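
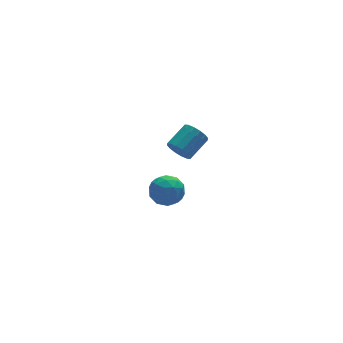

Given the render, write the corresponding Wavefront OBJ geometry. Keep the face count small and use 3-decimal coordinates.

v 3.161 -3.6 2.127
v 3.531 -3.97 1.775
v 4.549 -3.489 2.342
v 4.179 -3.12 2.693
v 3.498 -3.695 1.603
v 4.515 -3.214 2.169
v 3.374 -3.395 1.57
v 4.391 -2.914 2.137
v 3.193 -3.15 1.687
v 4.211 -2.669 2.254
v 3.004 -3.026 1.922
v 4.021 -2.545 2.489
v 2.857 -3.055 2.211
v 3.874 -2.575 2.778
v 2.791 -3.231 2.478
v 3.809 -2.75 3.045
v 2.825 -3.506 2.651
v 3.842 -3.025 3.217
v 2.949 -3.806 2.683
v 3.966 -3.325 3.25
v 3.129 -4.051 2.566
v 4.147 -3.57 3.133
v 3.319 -4.175 2.331
v 4.336 -3.694 2.898
v 3.466 -4.145 2.042
v 4.483 -3.665 2.609
v 3.413 0.066 -3.655
v 4.26 -0.039 -3.882
v 3.58 -0.881 -2.598
v 4.427 -0.986 -2.825
v 4.157 -0.225 -2.469
v 4.054 0.361 -3.123
v 3.786 -1.281 -3.357
v 3.683 -0.695 -4.011
v 4.49 -0.872 -3.699
v 4.72 -0.219 -3.15
v 3.12 -0.701 -3.33
v 3.35 -0.048 -2.781
v 3.822 0.097 -3.861
v 4.018 -1.017 -2.619
v 3.859 -0.569 -2.409
v 4.357 -0.631 -2.543
v 3.701 0.332 -3.415
v 4.199 0.27 -3.549
v 4.138 0.161 -2.718
v 3.641 -1.19 -2.931
v 4.139 -1.252 -3.065
v 3.483 -0.289 -3.937
v 3.981 -0.351 -4.071
v 3.702 -1.081 -3.762
v 4.455 -0.455 -3.887
v 4.553 -1.011 -3.266
v 4.177 -1.185 -3.579
v 4.116 -0.84 -3.963
v 4.59 -0.071 -3.565
v 4.688 -0.628 -2.943
v 4.529 -0.18 -2.734
v 4.469 0.164 -3.118
v 4.725 -0.56 -3.457
v 3.152 -0.292 -3.537
v 3.25 -0.849 -2.915
v 3.371 -1.084 -3.362
v 3.311 -0.74 -3.746
v 3.287 0.091 -3.214
v 3.385 -0.465 -2.593
v 3.724 -0.08 -2.517
v 3.663 0.265 -2.901
v 3.115 -0.36 -3.023
f 2 1 5
f 2 5 3
f 3 5 6
f 3 6 4
f 5 1 7
f 5 7 6
f 6 7 8
f 6 8 4
f 7 1 9
f 7 9 8
f 8 9 10
f 8 10 4
f 9 1 11
f 9 11 10
f 10 11 12
f 10 12 4
f 11 1 13
f 11 13 12
f 12 13 14
f 12 14 4
f 13 1 15
f 13 15 14
f 14 15 16
f 14 16 4
f 15 1 17
f 15 17 16
f 16 17 18
f 16 18 4
f 17 1 19
f 17 19 18
f 18 19 20
f 18 20 4
f 19 1 21
f 19 21 20
f 20 21 22
f 20 22 4
f 21 1 23
f 21 23 22
f 22 23 24
f 22 24 4
f 23 1 25
f 23 25 24
f 24 25 26
f 24 26 4
f 25 1 2
f 25 2 26
f 26 2 3
f 26 3 4
f 27 64 43
f 64 38 67
f 43 67 32
f 64 67 43
f 27 43 39
f 43 32 44
f 39 44 28
f 43 44 39
f 27 39 48
f 39 28 49
f 48 49 34
f 39 49 48
f 27 48 60
f 48 34 63
f 60 63 37
f 48 63 60
f 27 60 64
f 60 37 68
f 64 68 38
f 60 68 64
f 28 44 55
f 44 32 58
f 55 58 36
f 44 58 55
f 32 67 45
f 67 38 66
f 45 66 31
f 67 66 45
f 38 68 65
f 68 37 61
f 65 61 29
f 68 61 65
f 37 63 62
f 63 34 50
f 62 50 33
f 63 50 62
f 34 49 54
f 49 28 51
f 54 51 35
f 49 51 54
f 30 56 42
f 56 36 57
f 42 57 31
f 56 57 42
f 30 42 40
f 42 31 41
f 40 41 29
f 42 41 40
f 30 40 47
f 40 29 46
f 47 46 33
f 40 46 47
f 30 47 52
f 47 33 53
f 52 53 35
f 47 53 52
f 30 52 56
f 52 35 59
f 56 59 36
f 52 59 56
f 31 57 45
f 57 36 58
f 45 58 32
f 57 58 45
f 29 41 65
f 41 31 66
f 65 66 38
f 41 66 65
f 33 46 62
f 46 29 61
f 62 61 37
f 46 61 62
f 35 53 54
f 53 33 50
f 54 50 34
f 53 50 54
f 36 59 55
f 59 35 51
f 55 51 28
f 59 51 55



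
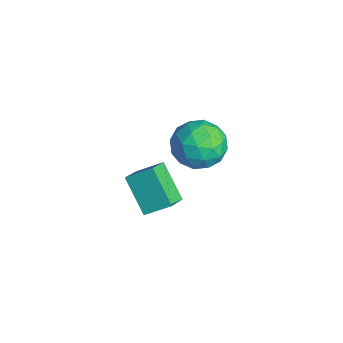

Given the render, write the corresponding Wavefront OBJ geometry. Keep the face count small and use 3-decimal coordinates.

v -1.282 2.436 0.273
v -0.679 1.837 0.761
v -0.908 3.331 0.908
v -0.305 2.733 1.396
v -0.095 2.727 -0.836
v 0.508 2.129 -0.348
v 0.279 3.623 -0.201
v 0.882 3.024 0.287
v 1.287 4.805 4.246
v 1.863 4.416 3.485
v 0.497 3.344 4.395
v 1.073 2.955 3.634
v 1.504 3.179 4.543
v 1.992 4.081 4.451
v 0.368 3.679 3.429
v 0.856 4.581 3.337
v 1.295 3.72 2.98
v 1.997 3.411 3.669
v 0.363 4.349 4.211
v 1.065 4.04 4.9
v 1.644 4.739 3.852
v 0.716 3.021 4.028
v 0.969 3.153 4.562
v 1.307 2.924 4.115
v 1.72 4.542 4.42
v 2.058 4.314 3.973
v 1.847 3.586 4.595
v 0.302 3.446 3.907
v 0.64 3.218 3.46
v 1.053 4.836 3.765
v 1.391 4.607 3.318
v 0.513 4.174 3.285
v 1.649 4.101 3.108
v 1.185 3.242 3.196
v 0.77 3.667 3.075
v 1.057 4.198 3.021
v 2.061 3.919 3.513
v 1.597 3.061 3.601
v 1.85 3.192 4.135
v 2.137 3.723 4.081
v 1.727 3.51 3.216
v 0.763 4.699 4.279
v 0.299 3.841 4.367
v 0.223 4.037 3.799
v 0.51 4.568 3.745
v 1.175 4.518 4.684
v 0.711 3.659 4.772
v 1.303 3.562 4.859
v 1.59 4.093 4.805
v 0.633 4.25 4.664
f 2 4 1
f 5 2 1
f 1 4 3
f 3 5 1
f 2 8 4
f 6 2 5
f 6 8 2
f 4 8 3
f 7 5 3
f 3 8 7
f 7 6 5
f 8 6 7
f 9 46 25
f 46 20 49
f 25 49 14
f 46 49 25
f 9 25 21
f 25 14 26
f 21 26 10
f 25 26 21
f 9 21 30
f 21 10 31
f 30 31 16
f 21 31 30
f 9 30 42
f 30 16 45
f 42 45 19
f 30 45 42
f 9 42 46
f 42 19 50
f 46 50 20
f 42 50 46
f 10 26 37
f 26 14 40
f 37 40 18
f 26 40 37
f 14 49 27
f 49 20 48
f 27 48 13
f 49 48 27
f 20 50 47
f 50 19 43
f 47 43 11
f 50 43 47
f 19 45 44
f 45 16 32
f 44 32 15
f 45 32 44
f 16 31 36
f 31 10 33
f 36 33 17
f 31 33 36
f 12 38 24
f 38 18 39
f 24 39 13
f 38 39 24
f 12 24 22
f 24 13 23
f 22 23 11
f 24 23 22
f 12 22 29
f 22 11 28
f 29 28 15
f 22 28 29
f 12 29 34
f 29 15 35
f 34 35 17
f 29 35 34
f 12 34 38
f 34 17 41
f 38 41 18
f 34 41 38
f 13 39 27
f 39 18 40
f 27 40 14
f 39 40 27
f 11 23 47
f 23 13 48
f 47 48 20
f 23 48 47
f 15 28 44
f 28 11 43
f 44 43 19
f 28 43 44
f 17 35 36
f 35 15 32
f 36 32 16
f 35 32 36
f 18 41 37
f 41 17 33
f 37 33 10
f 41 33 37



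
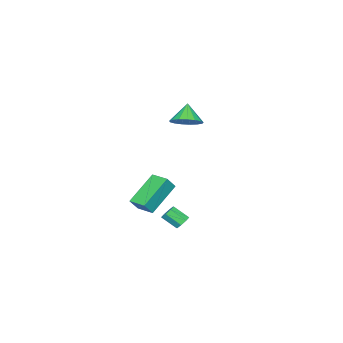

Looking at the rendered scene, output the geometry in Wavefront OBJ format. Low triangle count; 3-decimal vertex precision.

v 4.432 0.612 -2.916
v 2.737 0.845 -1.597
v 4.629 1.693 -2.854
v 2.934 1.926 -1.535
v 4.966 0.474 -2.205
v 3.271 0.707 -0.886
v 5.163 1.555 -2.143
v 3.468 1.788 -0.824
v 3.56 2.828 -3.689
v 4.014 2.795 -3.895
v 4.255 1.999 -3.237
v 3.8 2.032 -3.031
v 4.005 3.037 -3.598
v 4.245 2.241 -2.941
v 3.735 3.157 -3.355
v 3.975 2.361 -2.697
v 3.362 3.083 -3.307
v 3.602 2.288 -2.65
v 3.105 2.861 -3.483
v 3.346 2.065 -2.825
v 3.115 2.619 -3.779
v 3.355 1.823 -3.122
v 3.385 2.499 -4.023
v 3.625 1.703 -3.365
v 3.758 2.572 -4.07
v 3.998 1.777 -3.413
v -2.916 -1.441 0.121
v -2.293 -0.97 0.662
v -3.584 -1.819 1.219
v -2.615 -0.661 0.572
v -3.006 -0.531 0.379
v -3.376 -0.61 0.127
v -3.641 -0.879 -0.126
v -3.739 -1.276 -0.323
v -3.649 -1.712 -0.419
v -3.391 -2.085 -0.39
v -3.024 -2.311 -0.245
v -2.633 -2.337 -0.016
v -2.306 -2.158 0.245
v -2.119 -1.815 0.477
v -2.114 -1.386 0.628
f 2 4 1
f 5 2 1
f 1 4 3
f 3 5 1
f 2 8 4
f 6 2 5
f 6 8 2
f 4 8 3
f 7 5 3
f 3 8 7
f 7 6 5
f 8 6 7
f 10 9 13
f 10 13 11
f 11 13 14
f 11 14 12
f 13 9 15
f 13 15 14
f 14 15 16
f 14 16 12
f 15 9 17
f 15 17 16
f 16 17 18
f 16 18 12
f 17 9 19
f 17 19 18
f 18 19 20
f 18 20 12
f 19 9 21
f 19 21 20
f 20 21 22
f 20 22 12
f 21 9 23
f 21 23 22
f 22 23 24
f 22 24 12
f 23 9 25
f 23 25 24
f 24 25 26
f 24 26 12
f 25 9 10
f 25 10 26
f 26 10 11
f 26 11 12
f 28 27 30
f 28 30 29
f 30 27 31
f 30 31 29
f 31 27 32
f 31 32 29
f 32 27 33
f 32 33 29
f 33 27 34
f 33 34 29
f 34 27 35
f 34 35 29
f 35 27 36
f 35 36 29
f 36 27 37
f 36 37 29
f 37 27 38
f 37 38 29
f 38 27 39
f 38 39 29
f 39 27 40
f 39 40 29
f 40 27 41
f 40 41 29
f 41 27 28
f 41 28 29



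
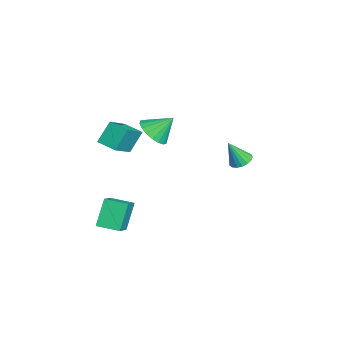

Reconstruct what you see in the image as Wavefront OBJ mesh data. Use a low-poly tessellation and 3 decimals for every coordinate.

v 2.507 -3.76 -1.802
v 1.641 -3.263 -0.365
v 2.925 -2.561 -1.965
v 2.058 -2.064 -0.528
v 4.142 -4.176 -0.672
v 3.275 -3.679 0.765
v 4.559 -2.977 -0.835
v 3.693 -2.48 0.602
v 0.372 -3.861 3.203
v -0.123 -3.163 4.386
v -0.891 -3.02 2.179
v -1.386 -2.323 3.363
v 1.126 -2.977 2.997
v 0.631 -2.28 4.181
v -0.137 -2.137 1.974
v -0.632 -1.439 3.157
v -2.179 -0.756 2.124
v -1.342 -1.188 2.565
v -2.181 0.336 3.196
v -1.157 -0.891 2.263
v -1.175 -0.567 1.932
v -1.391 -0.28 1.64
v -1.764 -0.088 1.444
v -2.219 -0.029 1.382
v -2.666 -0.113 1.468
v -3.016 -0.325 1.683
v -3.201 -0.622 1.986
v -3.184 -0.946 2.316
v -2.967 -1.232 2.609
v -2.595 -1.424 2.805
v -2.14 -1.484 2.866
v -1.693 -1.399 2.781
v -2.097 3.999 -0.357
v -1.698 4.522 -0.116
v -2.043 3.281 1.117
v -2.011 4.625 -0.054
v -2.343 4.585 -0.062
v -2.619 4.41 -0.137
v -2.775 4.142 -0.263
v -2.776 3.841 -0.41
v -2.621 3.576 -0.544
v -2.346 3.408 -0.636
v -2.014 3.376 -0.664
v -1.7 3.487 -0.621
v -1.478 3.715 -0.518
v -1.397 4.008 -0.378
v -1.476 4.299 -0.233
f 2 4 1
f 5 2 1
f 1 4 3
f 3 5 1
f 2 8 4
f 6 2 5
f 6 8 2
f 4 8 3
f 7 5 3
f 3 8 7
f 7 6 5
f 8 6 7
f 10 12 9
f 13 10 9
f 9 12 11
f 11 13 9
f 10 16 12
f 14 10 13
f 14 16 10
f 12 16 11
f 15 13 11
f 11 16 15
f 15 14 13
f 16 14 15
f 18 17 20
f 18 20 19
f 20 17 21
f 20 21 19
f 21 17 22
f 21 22 19
f 22 17 23
f 22 23 19
f 23 17 24
f 23 24 19
f 24 17 25
f 24 25 19
f 25 17 26
f 25 26 19
f 26 17 27
f 26 27 19
f 27 17 28
f 27 28 19
f 28 17 29
f 28 29 19
f 29 17 30
f 29 30 19
f 30 17 31
f 30 31 19
f 31 17 32
f 31 32 19
f 32 17 18
f 32 18 19
f 34 33 36
f 34 36 35
f 36 33 37
f 36 37 35
f 37 33 38
f 37 38 35
f 38 33 39
f 38 39 35
f 39 33 40
f 39 40 35
f 40 33 41
f 40 41 35
f 41 33 42
f 41 42 35
f 42 33 43
f 42 43 35
f 43 33 44
f 43 44 35
f 44 33 45
f 44 45 35
f 45 33 46
f 45 46 35
f 46 33 47
f 46 47 35
f 47 33 34
f 47 34 35



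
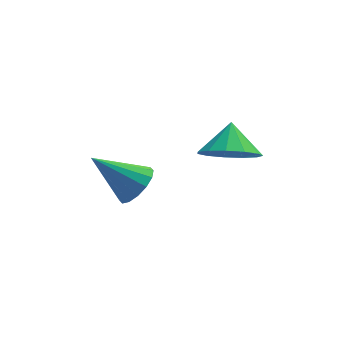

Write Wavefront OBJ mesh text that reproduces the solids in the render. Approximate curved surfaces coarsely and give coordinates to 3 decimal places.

v -0.944 0.032 0.885
v -0.436 0.569 1.342
v -2.416 0.308 2.195
v -0.649 0.834 1.047
v -0.941 0.884 0.708
v -1.234 0.705 0.417
v -1.45 0.346 0.25
v -1.53 -0.097 0.254
v -1.453 -0.506 0.427
v -1.239 -0.77 0.722
v -0.947 -0.82 1.061
v -0.654 -0.642 1.353
v -0.438 -0.283 1.519
v -0.359 0.16 1.515
v 2.016 -1.166 3.267
v 2.517 -0.542 2.542
v 2.164 -0.254 4.153
v 1.925 -0.408 2.503
v 1.362 -0.515 2.706
v 1.006 -0.828 3.088
v 0.971 -1.249 3.526
v 1.268 -1.643 3.882
v 1.802 -1.886 4.043
v 2.405 -1.9 3.957
v 2.884 -1.681 3.652
v 3.087 -1.298 3.225
v 2.951 -0.874 2.811
f 2 1 4
f 2 4 3
f 4 1 5
f 4 5 3
f 5 1 6
f 5 6 3
f 6 1 7
f 6 7 3
f 7 1 8
f 7 8 3
f 8 1 9
f 8 9 3
f 9 1 10
f 9 10 3
f 10 1 11
f 10 11 3
f 11 1 12
f 11 12 3
f 12 1 13
f 12 13 3
f 13 1 14
f 13 14 3
f 14 1 2
f 14 2 3
f 16 15 18
f 16 18 17
f 18 15 19
f 18 19 17
f 19 15 20
f 19 20 17
f 20 15 21
f 20 21 17
f 21 15 22
f 21 22 17
f 22 15 23
f 22 23 17
f 23 15 24
f 23 24 17
f 24 15 25
f 24 25 17
f 25 15 26
f 25 26 17
f 26 15 27
f 26 27 17
f 27 15 16
f 27 16 17



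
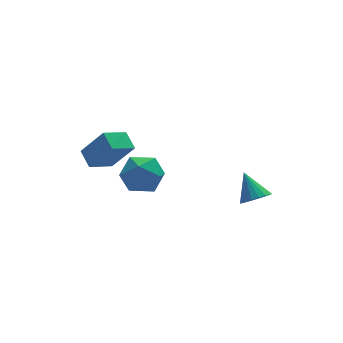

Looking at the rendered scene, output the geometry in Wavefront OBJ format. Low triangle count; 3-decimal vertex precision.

v -2.586 2.66 1.71
v -3.702 2.253 2.184
v -2.699 3.514 2.178
v -3.816 3.106 2.652
v -1.764 2.014 3.088
v -2.881 1.606 3.562
v -1.878 2.867 3.556
v -2.994 2.46 4.03
v -1.741 0.618 3.176
v -1.208 -0.243 2.891
v -3.172 -0.297 3.269
v -2.639 -1.158 2.984
v -2.47 -0.723 3.926
v -1.586 -0.157 3.869
v -2.794 -0.383 2.291
v -1.91 0.183 2.234
v -1.859 -0.861 2.345
v -1.659 -1.072 3.355
v -2.721 0.532 2.805
v -2.521 0.321 3.815
v 2.493 -1.114 1.022
v 2.874 -0.644 0.651
v 2.307 -0.146 2.058
v 2.579 -0.591 0.549
v 2.268 -0.643 0.541
v 2 -0.787 0.628
v 1.831 -0.996 0.794
v 1.792 -1.229 1.004
v 1.893 -1.439 1.218
v 2.112 -1.584 1.393
v 2.406 -1.637 1.495
v 2.718 -1.585 1.503
v 2.985 -1.441 1.415
v 3.155 -1.231 1.25
v 3.193 -0.999 1.04
v 3.093 -0.789 0.826
f 2 4 1
f 5 2 1
f 1 4 3
f 3 5 1
f 2 8 4
f 6 2 5
f 6 8 2
f 4 8 3
f 7 5 3
f 3 8 7
f 7 6 5
f 8 6 7
f 9 20 14
f 9 14 10
f 9 10 16
f 9 16 19
f 9 19 20
f 10 14 18
f 14 20 13
f 20 19 11
f 19 16 15
f 16 10 17
f 12 18 13
f 12 13 11
f 12 11 15
f 12 15 17
f 12 17 18
f 13 18 14
f 11 13 20
f 15 11 19
f 17 15 16
f 18 17 10
f 22 21 24
f 22 24 23
f 24 21 25
f 24 25 23
f 25 21 26
f 25 26 23
f 26 21 27
f 26 27 23
f 27 21 28
f 27 28 23
f 28 21 29
f 28 29 23
f 29 21 30
f 29 30 23
f 30 21 31
f 30 31 23
f 31 21 32
f 31 32 23
f 32 21 33
f 32 33 23
f 33 21 34
f 33 34 23
f 34 21 35
f 34 35 23
f 35 21 36
f 35 36 23
f 36 21 22
f 36 22 23



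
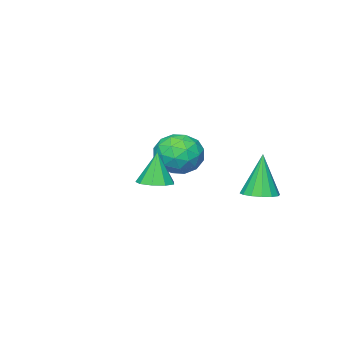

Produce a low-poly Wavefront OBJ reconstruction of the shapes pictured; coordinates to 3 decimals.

v 1.287 -0.45 2.354
v 1.889 -0.027 2.495
v 1.033 -0.59 3.846
v 1.472 0.269 2.452
v 0.969 0.229 2.363
v 0.614 -0.13 2.27
v 0.574 -0.638 2.215
v 0.867 -1.059 2.226
v 1.357 -1.195 2.296
v 1.814 -0.983 2.394
v 2.024 -0.521 2.472
v -3.804 0.257 0.499
v -3.036 0.077 0.629
v -4.196 0.043 2.521
v -3.057 0.488 0.668
v -3.279 0.838 0.662
v -3.642 1.032 0.613
v -4.048 1.018 0.532
v -4.389 0.8 0.443
v -4.573 0.437 0.369
v -4.551 0.025 0.33
v -4.329 -0.325 0.336
v -3.967 -0.518 0.386
v -3.561 -0.505 0.466
v -3.22 -0.287 0.555
v -3.668 -3.121 0.991
v -2.885 -2.797 1.747
v -3.735 -4.783 1.773
v -2.952 -4.459 2.529
v -3.996 -4.012 2.564
v -3.954 -2.985 2.081
v -2.666 -4.595 1.439
v -2.624 -3.568 0.956
v -2.266 -3.708 2.024
v -3.088 -3.347 2.72
v -3.532 -4.233 0.8
v -4.354 -3.872 1.496
v -3.271 -2.813 1.301
v -3.349 -4.767 2.219
v -3.963 -4.504 2.24
v -3.503 -4.313 2.685
v -3.899 -2.924 1.497
v -3.439 -2.733 1.941
v -4.092 -3.447 2.422
v -3.181 -4.847 1.579
v -2.721 -4.656 2.023
v -3.117 -3.267 0.835
v -2.657 -3.076 1.28
v -2.528 -4.133 1.098
v -2.447 -3.158 1.908
v -2.486 -4.135 2.367
v -2.318 -4.215 1.726
v -2.293 -3.611 1.442
v -2.93 -2.946 2.317
v -2.969 -3.923 2.776
v -3.583 -3.66 2.797
v -3.558 -3.057 2.513
v -2.566 -3.482 2.479
v -3.651 -3.657 0.744
v -3.69 -4.634 1.203
v -3.062 -4.523 1.007
v -3.037 -3.92 0.723
v -4.134 -3.445 1.153
v -4.173 -4.422 1.612
v -4.327 -3.969 2.078
v -4.302 -3.365 1.794
v -4.054 -4.098 1.041
f 2 1 4
f 2 4 3
f 4 1 5
f 4 5 3
f 5 1 6
f 5 6 3
f 6 1 7
f 6 7 3
f 7 1 8
f 7 8 3
f 8 1 9
f 8 9 3
f 9 1 10
f 9 10 3
f 10 1 11
f 10 11 3
f 11 1 2
f 11 2 3
f 13 12 15
f 13 15 14
f 15 12 16
f 15 16 14
f 16 12 17
f 16 17 14
f 17 12 18
f 17 18 14
f 18 12 19
f 18 19 14
f 19 12 20
f 19 20 14
f 20 12 21
f 20 21 14
f 21 12 22
f 21 22 14
f 22 12 23
f 22 23 14
f 23 12 24
f 23 24 14
f 24 12 25
f 24 25 14
f 25 12 13
f 25 13 14
f 26 63 42
f 63 37 66
f 42 66 31
f 63 66 42
f 26 42 38
f 42 31 43
f 38 43 27
f 42 43 38
f 26 38 47
f 38 27 48
f 47 48 33
f 38 48 47
f 26 47 59
f 47 33 62
f 59 62 36
f 47 62 59
f 26 59 63
f 59 36 67
f 63 67 37
f 59 67 63
f 27 43 54
f 43 31 57
f 54 57 35
f 43 57 54
f 31 66 44
f 66 37 65
f 44 65 30
f 66 65 44
f 37 67 64
f 67 36 60
f 64 60 28
f 67 60 64
f 36 62 61
f 62 33 49
f 61 49 32
f 62 49 61
f 33 48 53
f 48 27 50
f 53 50 34
f 48 50 53
f 29 55 41
f 55 35 56
f 41 56 30
f 55 56 41
f 29 41 39
f 41 30 40
f 39 40 28
f 41 40 39
f 29 39 46
f 39 28 45
f 46 45 32
f 39 45 46
f 29 46 51
f 46 32 52
f 51 52 34
f 46 52 51
f 29 51 55
f 51 34 58
f 55 58 35
f 51 58 55
f 30 56 44
f 56 35 57
f 44 57 31
f 56 57 44
f 28 40 64
f 40 30 65
f 64 65 37
f 40 65 64
f 32 45 61
f 45 28 60
f 61 60 36
f 45 60 61
f 34 52 53
f 52 32 49
f 53 49 33
f 52 49 53
f 35 58 54
f 58 34 50
f 54 50 27
f 58 50 54



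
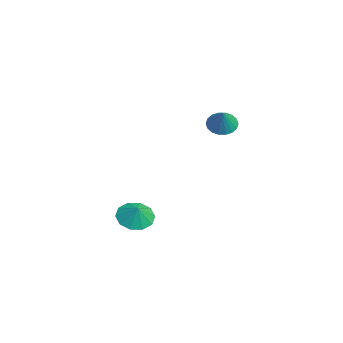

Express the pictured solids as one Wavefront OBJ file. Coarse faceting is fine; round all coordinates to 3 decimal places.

v -2.304 -2.879 -4.072
v -1.475 -2.607 -4.656
v -1.736 -2.801 -3.228
v -1.792 -2.064 -4.492
v -2.304 -1.833 -4.168
v -2.816 -2.001 -3.807
v -3.133 -2.504 -3.547
v -3.133 -3.151 -3.487
v -2.817 -3.693 -3.651
v -2.305 -3.924 -3.976
v -1.792 -3.756 -4.337
v -1.476 -3.253 -4.596
v -1.306 1.497 2.851
v -0.708 1.198 2.358
v -0.434 1.363 3.989
v -0.645 1.561 2.353
v -0.712 1.912 2.446
v -0.897 2.181 2.619
v -1.163 2.315 2.838
v -1.457 2.286 3.059
v -1.721 2.101 3.24
v -1.903 1.797 3.343
v -1.966 1.433 3.349
v -1.899 1.082 3.256
v -1.714 0.813 3.083
v -1.448 0.68 2.864
v -1.154 0.708 2.642
v -0.89 0.893 2.462
f 2 1 4
f 2 4 3
f 4 1 5
f 4 5 3
f 5 1 6
f 5 6 3
f 6 1 7
f 6 7 3
f 7 1 8
f 7 8 3
f 8 1 9
f 8 9 3
f 9 1 10
f 9 10 3
f 10 1 11
f 10 11 3
f 11 1 12
f 11 12 3
f 12 1 2
f 12 2 3
f 14 13 16
f 14 16 15
f 16 13 17
f 16 17 15
f 17 13 18
f 17 18 15
f 18 13 19
f 18 19 15
f 19 13 20
f 19 20 15
f 20 13 21
f 20 21 15
f 21 13 22
f 21 22 15
f 22 13 23
f 22 23 15
f 23 13 24
f 23 24 15
f 24 13 25
f 24 25 15
f 25 13 26
f 25 26 15
f 26 13 27
f 26 27 15
f 27 13 28
f 27 28 15
f 28 13 14
f 28 14 15



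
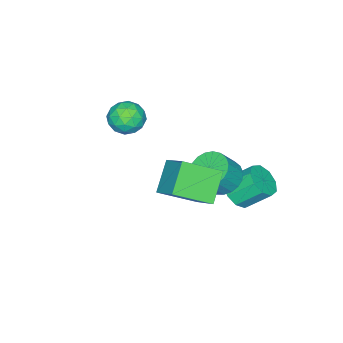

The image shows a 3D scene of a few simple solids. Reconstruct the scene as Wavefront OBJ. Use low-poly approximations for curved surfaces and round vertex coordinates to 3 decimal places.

v 1.07 3.361 2.168
v 1.798 4.79 3.379
v 2.438 3.734 0.904
v 3.166 5.164 2.115
v 2.354 1.896 3.125
v 3.082 3.326 4.336
v 3.722 2.27 1.861
v 4.45 3.699 3.072
v -0.499 3.328 0.328
v 0.085 2.641 -0.267
v 0.964 2.346 0.938
v 0.379 3.032 1.532
v 0.303 3.028 -0.331
v 1.181 2.733 0.874
v 0.382 3.468 -0.281
v 1.261 3.172 0.924
v 0.309 3.883 -0.126
v 1.187 3.587 1.079
v 0.096 4.202 0.108
v 0.974 3.906 1.312
v -0.22 4.37 0.379
v 0.659 4.074 1.584
v -0.584 4.357 0.642
v 0.295 4.062 1.847
v -0.934 4.167 0.85
v -0.055 3.872 2.055
v -1.208 3.832 0.968
v -0.329 3.536 2.173
v -1.36 3.409 0.975
v -0.481 3.114 2.18
v -1.363 2.972 0.871
v -0.484 2.677 2.075
v -1.217 2.597 0.672
v -0.338 2.302 1.876
v -0.946 2.348 0.414
v -0.068 2.053 1.618
v -0.599 2.269 0.141
v 0.28 1.973 1.345
v -0.234 2.372 -0.1
v 0.645 2.077 1.104
v -2.318 2.976 -2.52
v -1.395 2.985 -2.087
v -1.978 4.173 -0.867
v -2.902 4.164 -1.3
v -1.431 3.476 -2.582
v -2.015 4.664 -1.362
v -1.883 3.732 -3.048
v -2.466 4.92 -1.828
v -2.538 3.635 -3.267
v -3.122 4.823 -2.047
v -3.091 3.229 -3.136
v -3.674 4.417 -1.916
v -3.282 2.705 -2.717
v -3.865 3.893 -1.497
v -3.022 2.308 -2.206
v -3.605 3.496 -0.986
v -2.433 2.223 -1.842
v -3.016 3.411 -0.622
v -1.79 2.491 -1.795
v -2.374 3.678 -0.575
v 0 -1.536 3.504
v 0.925 -1.634 2.99
v -0.725 -2.646 2.41
v 0.2 -2.744 1.896
v 0.094 -3.134 2.878
v 0.542 -2.448 3.554
v -0.342 -1.832 1.846
v 0.106 -1.146 2.522
v 0.713 -1.816 1.965
v 0.983 -2.621 2.603
v -0.783 -1.659 2.797
v -0.513 -2.464 3.435
v 0.526 -1.488 3.343
v -0.326 -2.792 2.057
v -0.388 -3.022 2.635
v 0.155 -3.079 2.333
v 0.301 -1.966 3.674
v 0.845 -2.024 3.372
v 0.357 -2.905 3.307
v -0.645 -2.256 2.028
v -0.101 -2.314 1.726
v 0.045 -1.201 3.067
v 0.588 -1.258 2.765
v -0.157 -1.375 2.093
v 0.945 -1.652 2.438
v 0.519 -2.305 1.796
v 0.2 -1.769 1.766
v 0.463 -1.365 2.163
v 1.103 -2.125 2.814
v 0.678 -2.778 2.171
v 0.616 -3.007 2.748
v 0.879 -2.604 3.145
v 0.979 -2.233 2.211
v -0.478 -1.502 3.229
v -0.903 -2.155 2.586
v -0.679 -1.676 2.255
v -0.416 -1.273 2.652
v -0.319 -1.975 3.604
v -0.745 -2.628 2.962
v -0.263 -2.915 3.237
v -0 -2.511 3.634
v -0.779 -2.047 3.189
f 2 4 1
f 5 2 1
f 1 4 3
f 3 5 1
f 2 8 4
f 6 2 5
f 6 8 2
f 4 8 3
f 7 5 3
f 3 8 7
f 7 6 5
f 8 6 7
f 10 9 13
f 10 13 11
f 11 13 14
f 11 14 12
f 13 9 15
f 13 15 14
f 14 15 16
f 14 16 12
f 15 9 17
f 15 17 16
f 16 17 18
f 16 18 12
f 17 9 19
f 17 19 18
f 18 19 20
f 18 20 12
f 19 9 21
f 19 21 20
f 20 21 22
f 20 22 12
f 21 9 23
f 21 23 22
f 22 23 24
f 22 24 12
f 23 9 25
f 23 25 24
f 24 25 26
f 24 26 12
f 25 9 27
f 25 27 26
f 26 27 28
f 26 28 12
f 27 9 29
f 27 29 28
f 28 29 30
f 28 30 12
f 29 9 31
f 29 31 30
f 30 31 32
f 30 32 12
f 31 9 33
f 31 33 32
f 32 33 34
f 32 34 12
f 33 9 35
f 33 35 34
f 34 35 36
f 34 36 12
f 35 9 37
f 35 37 36
f 36 37 38
f 36 38 12
f 37 9 39
f 37 39 38
f 38 39 40
f 38 40 12
f 39 9 10
f 39 10 40
f 40 10 11
f 40 11 12
f 42 41 45
f 42 45 43
f 43 45 46
f 43 46 44
f 45 41 47
f 45 47 46
f 46 47 48
f 46 48 44
f 47 41 49
f 47 49 48
f 48 49 50
f 48 50 44
f 49 41 51
f 49 51 50
f 50 51 52
f 50 52 44
f 51 41 53
f 51 53 52
f 52 53 54
f 52 54 44
f 53 41 55
f 53 55 54
f 54 55 56
f 54 56 44
f 55 41 57
f 55 57 56
f 56 57 58
f 56 58 44
f 57 41 59
f 57 59 58
f 58 59 60
f 58 60 44
f 59 41 42
f 59 42 60
f 60 42 43
f 60 43 44
f 61 98 77
f 98 72 101
f 77 101 66
f 98 101 77
f 61 77 73
f 77 66 78
f 73 78 62
f 77 78 73
f 61 73 82
f 73 62 83
f 82 83 68
f 73 83 82
f 61 82 94
f 82 68 97
f 94 97 71
f 82 97 94
f 61 94 98
f 94 71 102
f 98 102 72
f 94 102 98
f 62 78 89
f 78 66 92
f 89 92 70
f 78 92 89
f 66 101 79
f 101 72 100
f 79 100 65
f 101 100 79
f 72 102 99
f 102 71 95
f 99 95 63
f 102 95 99
f 71 97 96
f 97 68 84
f 96 84 67
f 97 84 96
f 68 83 88
f 83 62 85
f 88 85 69
f 83 85 88
f 64 90 76
f 90 70 91
f 76 91 65
f 90 91 76
f 64 76 74
f 76 65 75
f 74 75 63
f 76 75 74
f 64 74 81
f 74 63 80
f 81 80 67
f 74 80 81
f 64 81 86
f 81 67 87
f 86 87 69
f 81 87 86
f 64 86 90
f 86 69 93
f 90 93 70
f 86 93 90
f 65 91 79
f 91 70 92
f 79 92 66
f 91 92 79
f 63 75 99
f 75 65 100
f 99 100 72
f 75 100 99
f 67 80 96
f 80 63 95
f 96 95 71
f 80 95 96
f 69 87 88
f 87 67 84
f 88 84 68
f 87 84 88
f 70 93 89
f 93 69 85
f 89 85 62
f 93 85 89



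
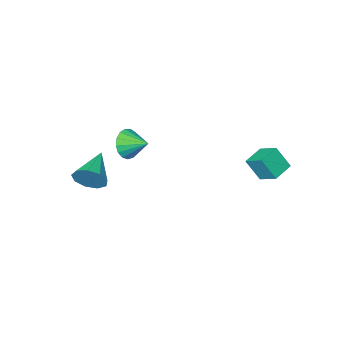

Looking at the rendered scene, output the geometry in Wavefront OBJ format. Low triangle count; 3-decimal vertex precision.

v 3.499 -2.484 -1.942
v 4.092 -2.799 -1.214
v 1.941 -3.696 -1.198
v 3.756 -2.246 -1.016
v 3.3 -1.803 -1.251
v 2.937 -1.68 -1.809
v 2.838 -1.932 -2.43
v 3.048 -2.443 -2.822
v 3.469 -2.973 -2.802
v 3.905 -3.274 -2.38
v 4.151 -3.205 -1.753
v -4.313 2.953 -1.093
v -3.85 2.321 0.115
v -4.446 4.069 -0.459
v -3.983 3.437 0.749
v -3.117 3.263 -1.389
v -2.654 2.631 -0.181
v -3.25 4.379 -0.755
v -2.787 3.747 0.453
v 0.231 -3.738 -1.226
v 0.932 -3.748 -0.513
v -0.251 -2.542 -0.734
v 1.141 -3.515 -0.875
v 1.141 -3.333 -1.318
v 0.933 -3.243 -1.739
v 0.564 -3.267 -2.043
v 0.119 -3.399 -2.16
v -0.3 -3.608 -2.063
v -0.598 -3.847 -1.774
v -0.705 -4.061 -1.36
v -0.598 -4.201 -0.915
v -0.301 -4.235 -0.541
v 0.118 -4.155 -0.324
v 0.563 -3.979 -0.314
f 2 1 4
f 2 4 3
f 4 1 5
f 4 5 3
f 5 1 6
f 5 6 3
f 6 1 7
f 6 7 3
f 7 1 8
f 7 8 3
f 8 1 9
f 8 9 3
f 9 1 10
f 9 10 3
f 10 1 11
f 10 11 3
f 11 1 2
f 11 2 3
f 13 15 12
f 16 13 12
f 12 15 14
f 14 16 12
f 13 19 15
f 17 13 16
f 17 19 13
f 15 19 14
f 18 16 14
f 14 19 18
f 18 17 16
f 19 17 18
f 21 20 23
f 21 23 22
f 23 20 24
f 23 24 22
f 24 20 25
f 24 25 22
f 25 20 26
f 25 26 22
f 26 20 27
f 26 27 22
f 27 20 28
f 27 28 22
f 28 20 29
f 28 29 22
f 29 20 30
f 29 30 22
f 30 20 31
f 30 31 22
f 31 20 32
f 31 32 22
f 32 20 33
f 32 33 22
f 33 20 34
f 33 34 22
f 34 20 21
f 34 21 22



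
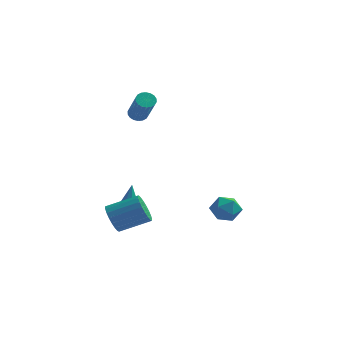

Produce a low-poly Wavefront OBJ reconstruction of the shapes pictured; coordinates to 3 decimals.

v 3.351 0.095 -1.858
v 4.11 0.129 -2.349
v 3.65 -1.289 -1.491
v 4.409 -1.255 -1.982
v 4.341 -0.773 -1.22
v 4.156 0.083 -1.447
v 3.604 -1.243 -2.393
v 3.419 -0.387 -2.62
v 4.266 -0.698 -2.679
v 4.722 -0.407 -1.954
v 3.038 -0.753 -1.886
v 3.494 -0.462 -1.161
v -1.806 2.972 2.952
v -1.49 3.412 3.131
v -0.699 2.227 4.647
v -1.014 1.788 4.468
v -1.704 3.439 3.264
v -0.913 2.254 4.779
v -1.939 3.373 3.335
v -1.148 2.189 4.851
v -2.147 3.228 3.33
v -1.356 2.044 4.846
v -2.287 3.032 3.251
v -1.496 1.848 4.766
v -2.333 2.825 3.112
v -1.541 1.64 4.628
v -2.273 2.646 2.942
v -1.482 1.462 4.457
v -2.121 2.533 2.773
v -1.33 1.348 4.289
v -1.907 2.506 2.641
v -1.116 1.321 4.156
v -1.672 2.571 2.569
v -0.881 1.387 4.085
v -1.464 2.716 2.574
v -0.673 1.532 4.09
v -1.324 2.912 2.654
v -0.533 1.728 4.169
v -1.279 3.12 2.792
v -0.487 1.935 4.308
v -1.338 3.298 2.963
v -0.547 2.114 4.478
v -1.6 -2.545 -2.415
v -1.159 -3.113 -2.957
v 0.421 -2.582 -2.226
v -0.02 -2.015 -1.685
v -1.169 -2.8 -3.163
v 0.411 -2.27 -2.432
v -1.253 -2.444 -3.24
v 0.327 -1.913 -2.509
v -1.397 -2.105 -3.174
v 0.183 -1.574 -2.443
v -1.577 -1.842 -2.977
v 0.003 -1.311 -2.246
v -1.76 -1.701 -2.682
v -0.18 -1.17 -1.952
v -1.916 -1.706 -2.342
v -0.336 -1.175 -1.611
v -2.017 -1.856 -2.015
v -0.437 -1.325 -1.284
v -2.046 -2.125 -1.756
v -0.466 -1.594 -1.026
v -1.998 -2.467 -1.612
v -0.418 -1.936 -0.881
v -1.881 -2.822 -1.606
v -0.301 -2.292 -0.876
v -1.716 -3.13 -1.741
v -0.135 -2.599 -1.01
v -1.53 -3.336 -1.992
v 0.05 -2.806 -1.261
v -1.357 -3.406 -2.316
v 0.223 -2.875 -1.586
v -1.226 -3.327 -2.658
v 0.355 -2.796 -1.927
v -1.808 0.855 -3.576
v -1.157 1.239 -3.727
v -1.712 1.425 -1.724
v -1.638 1.571 -3.805
v -2.218 1.483 -3.748
v -2.558 1.028 -3.591
v -2.458 0.472 -3.425
v -1.977 0.14 -3.347
v -1.397 0.227 -3.404
v -1.057 0.682 -3.561
f 1 12 6
f 1 6 2
f 1 2 8
f 1 8 11
f 1 11 12
f 2 6 10
f 6 12 5
f 12 11 3
f 11 8 7
f 8 2 9
f 4 10 5
f 4 5 3
f 4 3 7
f 4 7 9
f 4 9 10
f 5 10 6
f 3 5 12
f 7 3 11
f 9 7 8
f 10 9 2
f 14 13 17
f 14 17 15
f 15 17 18
f 15 18 16
f 17 13 19
f 17 19 18
f 18 19 20
f 18 20 16
f 19 13 21
f 19 21 20
f 20 21 22
f 20 22 16
f 21 13 23
f 21 23 22
f 22 23 24
f 22 24 16
f 23 13 25
f 23 25 24
f 24 25 26
f 24 26 16
f 25 13 27
f 25 27 26
f 26 27 28
f 26 28 16
f 27 13 29
f 27 29 28
f 28 29 30
f 28 30 16
f 29 13 31
f 29 31 30
f 30 31 32
f 30 32 16
f 31 13 33
f 31 33 32
f 32 33 34
f 32 34 16
f 33 13 35
f 33 35 34
f 34 35 36
f 34 36 16
f 35 13 37
f 35 37 36
f 36 37 38
f 36 38 16
f 37 13 39
f 37 39 38
f 38 39 40
f 38 40 16
f 39 13 41
f 39 41 40
f 40 41 42
f 40 42 16
f 41 13 14
f 41 14 42
f 42 14 15
f 42 15 16
f 44 43 47
f 44 47 45
f 45 47 48
f 45 48 46
f 47 43 49
f 47 49 48
f 48 49 50
f 48 50 46
f 49 43 51
f 49 51 50
f 50 51 52
f 50 52 46
f 51 43 53
f 51 53 52
f 52 53 54
f 52 54 46
f 53 43 55
f 53 55 54
f 54 55 56
f 54 56 46
f 55 43 57
f 55 57 56
f 56 57 58
f 56 58 46
f 57 43 59
f 57 59 58
f 58 59 60
f 58 60 46
f 59 43 61
f 59 61 60
f 60 61 62
f 60 62 46
f 61 43 63
f 61 63 62
f 62 63 64
f 62 64 46
f 63 43 65
f 63 65 64
f 64 65 66
f 64 66 46
f 65 43 67
f 65 67 66
f 66 67 68
f 66 68 46
f 67 43 69
f 67 69 68
f 68 69 70
f 68 70 46
f 69 43 71
f 69 71 70
f 70 71 72
f 70 72 46
f 71 43 73
f 71 73 72
f 72 73 74
f 72 74 46
f 73 43 44
f 73 44 74
f 74 44 45
f 74 45 46
f 76 75 78
f 76 78 77
f 78 75 79
f 78 79 77
f 79 75 80
f 79 80 77
f 80 75 81
f 80 81 77
f 81 75 82
f 81 82 77
f 82 75 83
f 82 83 77
f 83 75 84
f 83 84 77
f 84 75 76
f 84 76 77



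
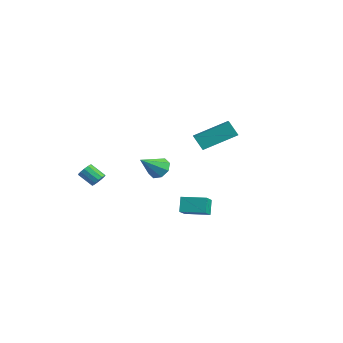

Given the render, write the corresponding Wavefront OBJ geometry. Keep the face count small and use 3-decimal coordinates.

v -1.742 3.261 0.088
v -2.219 2.963 0.974
v -1.109 5.112 1.051
v -1.586 4.813 1.937
v -1.034 2.887 0.343
v -1.511 2.588 1.229
v -0.401 4.737 1.306
v -0.878 4.439 2.192
v 2.541 -0.336 -2.305
v 2.146 -0.031 -1.461
v 3.451 0.673 -2.244
v 3.056 0.978 -1.4
v 3.384 -1.138 -1.62
v 2.989 -0.833 -0.776
v 4.294 -0.129 -1.559
v 3.899 0.176 -0.715
v -3.846 1.766 -1.866
v -3.214 1.566 -2.257
v -3.634 0.454 -0.854
v -3.096 1.931 -1.81
v -3.418 2.199 -1.395
v -3.99 2.213 -1.256
v -4.478 1.965 -1.475
v -4.596 1.601 -1.923
v -4.274 1.332 -2.337
v -3.702 1.318 -2.476
v -2.341 -2.771 -1.217
v -2.157 -2.512 -0.831
v -2.856 -2.99 -0.177
v -3.039 -3.249 -0.563
v -2.365 -2.356 -0.939
v -3.064 -2.834 -0.285
v -2.565 -2.332 -1.136
v -3.264 -2.81 -0.482
v -2.694 -2.447 -1.358
v -3.393 -2.925 -0.704
v -2.711 -2.665 -1.536
v -3.41 -3.143 -0.882
v -2.61 -2.917 -1.612
v -3.309 -3.395 -0.958
v -2.424 -3.122 -1.563
v -3.123 -3.6 -0.909
v -2.211 -3.216 -1.404
v -2.91 -3.694 -0.75
v -2.039 -3.169 -1.186
v -2.738 -3.647 -0.532
v -1.963 -2.995 -0.977
v -2.662 -3.473 -0.323
v -2.007 -2.75 -0.845
v -2.706 -3.228 -0.191
f 2 4 1
f 5 2 1
f 1 4 3
f 3 5 1
f 2 8 4
f 6 2 5
f 6 8 2
f 4 8 3
f 7 5 3
f 3 8 7
f 7 6 5
f 8 6 7
f 10 12 9
f 13 10 9
f 9 12 11
f 11 13 9
f 10 16 12
f 14 10 13
f 14 16 10
f 12 16 11
f 15 13 11
f 11 16 15
f 15 14 13
f 16 14 15
f 18 17 20
f 18 20 19
f 20 17 21
f 20 21 19
f 21 17 22
f 21 22 19
f 22 17 23
f 22 23 19
f 23 17 24
f 23 24 19
f 24 17 25
f 24 25 19
f 25 17 26
f 25 26 19
f 26 17 18
f 26 18 19
f 28 27 31
f 28 31 29
f 29 31 32
f 29 32 30
f 31 27 33
f 31 33 32
f 32 33 34
f 32 34 30
f 33 27 35
f 33 35 34
f 34 35 36
f 34 36 30
f 35 27 37
f 35 37 36
f 36 37 38
f 36 38 30
f 37 27 39
f 37 39 38
f 38 39 40
f 38 40 30
f 39 27 41
f 39 41 40
f 40 41 42
f 40 42 30
f 41 27 43
f 41 43 42
f 42 43 44
f 42 44 30
f 43 27 45
f 43 45 44
f 44 45 46
f 44 46 30
f 45 27 47
f 45 47 46
f 46 47 48
f 46 48 30
f 47 27 49
f 47 49 48
f 48 49 50
f 48 50 30
f 49 27 28
f 49 28 50
f 50 28 29
f 50 29 30



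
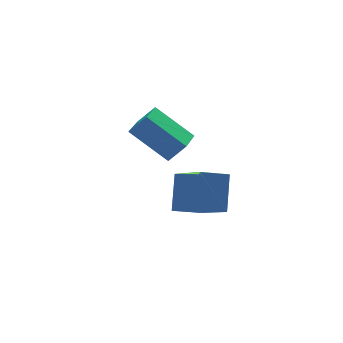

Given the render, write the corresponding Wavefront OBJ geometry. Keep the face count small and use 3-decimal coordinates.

v -1.004 -3.161 -2.139
v -0.914 -5.089 -1.127
v -2.219 -3.019 -1.761
v -2.129 -4.948 -0.749
v -0.431 -2.332 -0.611
v -0.341 -4.261 0.401
v -1.646 -2.191 -0.233
v -1.556 -4.119 0.779
v -3.374 -4.928 2.226
v -4.449 -3.78 3.525
v -2.296 -3.561 1.91
v -3.37 -2.412 3.209
v -2.77 -5.228 2.991
v -3.844 -4.079 4.29
v -1.691 -3.86 2.675
v -2.766 -2.712 3.974
f 2 4 1
f 5 2 1
f 1 4 3
f 3 5 1
f 2 8 4
f 6 2 5
f 6 8 2
f 4 8 3
f 7 5 3
f 3 8 7
f 7 6 5
f 8 6 7
f 10 12 9
f 13 10 9
f 9 12 11
f 11 13 9
f 10 16 12
f 14 10 13
f 14 16 10
f 12 16 11
f 15 13 11
f 11 16 15
f 15 14 13
f 16 14 15



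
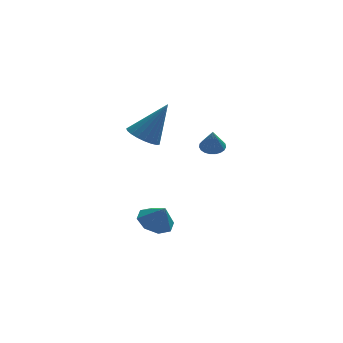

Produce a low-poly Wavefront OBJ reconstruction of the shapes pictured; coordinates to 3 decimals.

v 1.405 -1.373 0.429
v 1.994 -1.273 0.491
v 1.355 -1.767 1.551
v 1.896 -1.055 0.563
v 1.714 -0.892 0.612
v 1.478 -0.812 0.629
v 1.23 -0.829 0.612
v 1.012 -0.94 0.563
v 0.862 -1.126 0.491
v 0.806 -1.355 0.408
v 0.854 -1.586 0.329
v 0.997 -1.781 0.267
v 1.21 -1.906 0.233
v 1.458 -1.938 0.233
v 1.696 -1.872 0.267
v 1.884 -1.72 0.329
v 1.99 -1.508 0.408
v -1.155 -1.223 -4.339
v -0.295 -1.076 -4.631
v -0.745 -1.597 -3.321
v -0.572 -0.512 -4.313
v -1.191 -0.365 -4.01
v -1.788 -0.721 -3.9
v -2.015 -1.371 -4.047
v -1.738 -1.934 -4.366
v -1.12 -2.081 -4.669
v -0.522 -1.726 -4.779
v -1.633 -0.753 0.93
v -0.895 -0.795 0.471
v -0.487 -0.467 2.75
v -0.969 -0.441 0.463
v -1.158 -0.141 0.535
v -1.429 0.054 0.675
v -1.735 0.109 0.859
v -2.024 0.015 1.056
v -2.245 -0.212 1.231
v -2.361 -0.532 1.354
v -2.35 -0.89 1.403
v -2.216 -1.225 1.371
v -1.981 -1.478 1.262
v -1.686 -1.605 1.096
v -1.381 -1.585 0.902
v -1.121 -1.421 0.712
v -0.949 -1.141 0.56
f 2 1 4
f 2 4 3
f 4 1 5
f 4 5 3
f 5 1 6
f 5 6 3
f 6 1 7
f 6 7 3
f 7 1 8
f 7 8 3
f 8 1 9
f 8 9 3
f 9 1 10
f 9 10 3
f 10 1 11
f 10 11 3
f 11 1 12
f 11 12 3
f 12 1 13
f 12 13 3
f 13 1 14
f 13 14 3
f 14 1 15
f 14 15 3
f 15 1 16
f 15 16 3
f 16 1 17
f 16 17 3
f 17 1 2
f 17 2 3
f 19 18 21
f 19 21 20
f 21 18 22
f 21 22 20
f 22 18 23
f 22 23 20
f 23 18 24
f 23 24 20
f 24 18 25
f 24 25 20
f 25 18 26
f 25 26 20
f 26 18 27
f 26 27 20
f 27 18 19
f 27 19 20
f 29 28 31
f 29 31 30
f 31 28 32
f 31 32 30
f 32 28 33
f 32 33 30
f 33 28 34
f 33 34 30
f 34 28 35
f 34 35 30
f 35 28 36
f 35 36 30
f 36 28 37
f 36 37 30
f 37 28 38
f 37 38 30
f 38 28 39
f 38 39 30
f 39 28 40
f 39 40 30
f 40 28 41
f 40 41 30
f 41 28 42
f 41 42 30
f 42 28 43
f 42 43 30
f 43 28 44
f 43 44 30
f 44 28 29
f 44 29 30



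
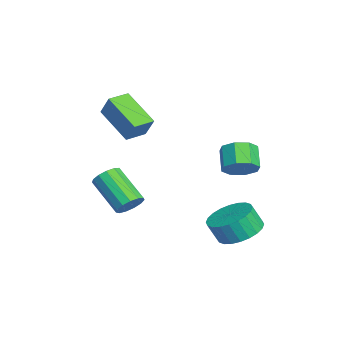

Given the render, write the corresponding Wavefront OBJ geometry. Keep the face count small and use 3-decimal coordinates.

v 3.569 3.373 -1.454
v 4.514 2.936 -1.652
v 4.497 2.451 -0.665
v 3.551 2.887 -0.466
v 4.625 3.292 -1.474
v 4.608 2.807 -0.487
v 4.576 3.661 -1.294
v 4.559 3.176 -0.307
v 4.373 3.986 -1.138
v 4.356 3.501 -0.151
v 4.048 4.218 -1.03
v 4.031 3.733 -0.043
v 3.65 4.321 -0.986
v 3.633 3.835 0.001
v 3.239 4.279 -1.014
v 3.222 3.794 -0.027
v 2.879 4.1 -1.108
v 2.862 3.615 -0.121
v 2.623 3.809 -1.255
v 2.606 3.324 -0.268
v 2.512 3.453 -1.433
v 2.495 2.968 -0.446
v 2.561 3.084 -1.613
v 2.544 2.599 -0.626
v 2.764 2.759 -1.769
v 2.747 2.274 -0.782
v 3.089 2.527 -1.877
v 3.072 2.042 -0.89
v 3.487 2.425 -1.921
v 3.47 1.939 -0.934
v 3.898 2.466 -1.893
v 3.881 1.981 -0.906
v 4.258 2.645 -1.799
v 4.241 2.16 -0.812
v 1.599 3.483 1.226
v 2.123 3.257 1.829
v 1.204 3.23 2.617
v 0.681 3.457 2.014
v 2.064 3.887 1.783
v 1.146 3.861 2.57
v 1.734 4.282 1.41
v 0.815 4.255 2.197
v 1.324 4.208 0.93
v 0.406 4.181 1.717
v 1.076 3.71 0.623
v 0.157 3.683 1.411
v 1.134 3.079 0.67
v 0.216 3.053 1.457
v 1.465 2.685 1.043
v 0.546 2.658 1.83
v 1.874 2.759 1.523
v 0.956 2.732 2.31
v -1.773 -2.362 3.193
v -1.235 -2.001 4.203
v -2.419 -1.523 3.237
v -1.881 -1.161 4.246
v -0.439 -1.279 2.094
v 0.099 -0.917 3.103
v -1.085 -0.439 2.137
v -0.547 -0.078 3.147
v 2.759 -1.148 -0.259
v 3.023 -0.82 0.288
v 1.805 -1.805 1.466
v 1.541 -2.132 0.919
v 2.726 -0.602 0.163
v 1.508 -1.587 1.341
v 2.44 -0.558 -0.096
v 1.222 -1.543 1.082
v 2.255 -0.701 -0.407
v 1.037 -1.685 0.771
v 2.23 -0.985 -0.671
v 1.012 -1.97 0.507
v 2.373 -1.321 -0.804
v 1.155 -2.306 0.374
v 2.638 -1.602 -0.764
v 1.42 -2.587 0.414
v 2.942 -1.739 -0.564
v 1.724 -2.724 0.614
v 3.188 -1.688 -0.267
v 1.97 -2.673 0.911
v 3.298 -1.465 0.032
v 2.08 -2.45 1.211
v 3.236 -1.142 0.239
v 2.018 -2.127 1.417
f 2 1 5
f 2 5 3
f 3 5 6
f 3 6 4
f 5 1 7
f 5 7 6
f 6 7 8
f 6 8 4
f 7 1 9
f 7 9 8
f 8 9 10
f 8 10 4
f 9 1 11
f 9 11 10
f 10 11 12
f 10 12 4
f 11 1 13
f 11 13 12
f 12 13 14
f 12 14 4
f 13 1 15
f 13 15 14
f 14 15 16
f 14 16 4
f 15 1 17
f 15 17 16
f 16 17 18
f 16 18 4
f 17 1 19
f 17 19 18
f 18 19 20
f 18 20 4
f 19 1 21
f 19 21 20
f 20 21 22
f 20 22 4
f 21 1 23
f 21 23 22
f 22 23 24
f 22 24 4
f 23 1 25
f 23 25 24
f 24 25 26
f 24 26 4
f 25 1 27
f 25 27 26
f 26 27 28
f 26 28 4
f 27 1 29
f 27 29 28
f 28 29 30
f 28 30 4
f 29 1 31
f 29 31 30
f 30 31 32
f 30 32 4
f 31 1 33
f 31 33 32
f 32 33 34
f 32 34 4
f 33 1 2
f 33 2 34
f 34 2 3
f 34 3 4
f 36 35 39
f 36 39 37
f 37 39 40
f 37 40 38
f 39 35 41
f 39 41 40
f 40 41 42
f 40 42 38
f 41 35 43
f 41 43 42
f 42 43 44
f 42 44 38
f 43 35 45
f 43 45 44
f 44 45 46
f 44 46 38
f 45 35 47
f 45 47 46
f 46 47 48
f 46 48 38
f 47 35 49
f 47 49 48
f 48 49 50
f 48 50 38
f 49 35 51
f 49 51 50
f 50 51 52
f 50 52 38
f 51 35 36
f 51 36 52
f 52 36 37
f 52 37 38
f 54 56 53
f 57 54 53
f 53 56 55
f 55 57 53
f 54 60 56
f 58 54 57
f 58 60 54
f 56 60 55
f 59 57 55
f 55 60 59
f 59 58 57
f 60 58 59
f 62 61 65
f 62 65 63
f 63 65 66
f 63 66 64
f 65 61 67
f 65 67 66
f 66 67 68
f 66 68 64
f 67 61 69
f 67 69 68
f 68 69 70
f 68 70 64
f 69 61 71
f 69 71 70
f 70 71 72
f 70 72 64
f 71 61 73
f 71 73 72
f 72 73 74
f 72 74 64
f 73 61 75
f 73 75 74
f 74 75 76
f 74 76 64
f 75 61 77
f 75 77 76
f 76 77 78
f 76 78 64
f 77 61 79
f 77 79 78
f 78 79 80
f 78 80 64
f 79 61 81
f 79 81 80
f 80 81 82
f 80 82 64
f 81 61 83
f 81 83 82
f 82 83 84
f 82 84 64
f 83 61 62
f 83 62 84
f 84 62 63
f 84 63 64



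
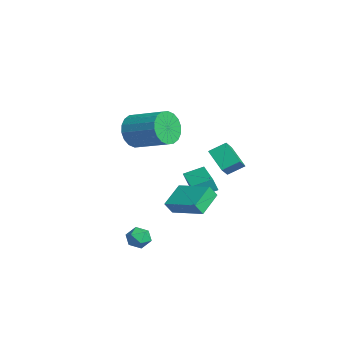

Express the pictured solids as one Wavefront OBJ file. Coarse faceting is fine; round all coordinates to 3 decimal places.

v -1.291 3.186 0.697
v -1.183 4.086 1.228
v -0.161 3.544 -0.139
v -0.053 4.444 0.392
v -0.567 2.656 1.448
v -0.459 3.556 1.979
v 0.563 3.014 0.612
v 0.671 3.914 1.143
v -3.21 2.323 -2.907
v -3.166 1.888 -2.202
v -1.551 3.462 -2.31
v -1.506 3.028 -1.604
v -2.234 1.272 -3.616
v -2.189 0.838 -2.91
v -0.574 2.412 -3.018
v -0.53 1.977 -2.313
v 2.614 -1.419 -2.599
v 3.221 -1.31 -2.28
v 2.519 -2.41 -2.08
v 3.126 -2.301 -1.761
v 2.572 -1.918 -1.594
v 2.631 -1.305 -1.914
v 3.109 -2.415 -2.446
v 3.168 -1.802 -2.766
v 3.527 -1.926 -2.186
v 3.195 -1.618 -1.659
v 2.545 -2.102 -2.701
v 2.213 -1.794 -2.174
v -1.431 -0.874 2.945
v -0.851 -1.045 2.087
v 0.632 0.223 2.836
v 0.051 0.394 3.695
v -1.108 -0.674 1.967
v 0.375 0.594 2.716
v -1.429 -0.342 2.04
v 0.054 0.926 2.789
v -1.75 -0.116 2.293
v -0.267 1.152 3.042
v -2.008 -0.039 2.675
v -0.525 1.229 3.424
v -2.152 -0.128 3.11
v -0.669 1.139 3.86
v -2.153 -0.365 3.513
v -0.67 0.903 4.263
v -2.012 -0.703 3.804
v -0.529 0.565 4.553
v -1.755 -1.074 3.924
v -0.272 0.194 4.673
v -1.434 -1.406 3.851
v 0.049 -0.138 4.6
v -1.113 -1.632 3.598
v 0.37 -0.364 4.347
v -0.855 -1.709 3.216
v 0.628 -0.441 3.965
v -0.711 -1.619 2.78
v 0.772 -0.352 3.53
v -0.71 -1.383 2.377
v 0.773 -0.115 3.127
v -4.793 2.876 -3.084
v -4.818 2.585 -2.265
v -4.739 4.015 -2.678
v -4.764 3.724 -1.859
v -2.876 2.776 -3.061
v -2.901 2.485 -2.242
v -2.822 3.915 -2.655
v -2.847 3.624 -1.836
f 2 4 1
f 5 2 1
f 1 4 3
f 3 5 1
f 2 8 4
f 6 2 5
f 6 8 2
f 4 8 3
f 7 5 3
f 3 8 7
f 7 6 5
f 8 6 7
f 10 12 9
f 13 10 9
f 9 12 11
f 11 13 9
f 10 16 12
f 14 10 13
f 14 16 10
f 12 16 11
f 15 13 11
f 11 16 15
f 15 14 13
f 16 14 15
f 17 28 22
f 17 22 18
f 17 18 24
f 17 24 27
f 17 27 28
f 18 22 26
f 22 28 21
f 28 27 19
f 27 24 23
f 24 18 25
f 20 26 21
f 20 21 19
f 20 19 23
f 20 23 25
f 20 25 26
f 21 26 22
f 19 21 28
f 23 19 27
f 25 23 24
f 26 25 18
f 30 29 33
f 30 33 31
f 31 33 34
f 31 34 32
f 33 29 35
f 33 35 34
f 34 35 36
f 34 36 32
f 35 29 37
f 35 37 36
f 36 37 38
f 36 38 32
f 37 29 39
f 37 39 38
f 38 39 40
f 38 40 32
f 39 29 41
f 39 41 40
f 40 41 42
f 40 42 32
f 41 29 43
f 41 43 42
f 42 43 44
f 42 44 32
f 43 29 45
f 43 45 44
f 44 45 46
f 44 46 32
f 45 29 47
f 45 47 46
f 46 47 48
f 46 48 32
f 47 29 49
f 47 49 48
f 48 49 50
f 48 50 32
f 49 29 51
f 49 51 50
f 50 51 52
f 50 52 32
f 51 29 53
f 51 53 52
f 52 53 54
f 52 54 32
f 53 29 55
f 53 55 54
f 54 55 56
f 54 56 32
f 55 29 57
f 55 57 56
f 56 57 58
f 56 58 32
f 57 29 30
f 57 30 58
f 58 30 31
f 58 31 32
f 60 62 59
f 63 60 59
f 59 62 61
f 61 63 59
f 60 66 62
f 64 60 63
f 64 66 60
f 62 66 61
f 65 63 61
f 61 66 65
f 65 64 63
f 66 64 65



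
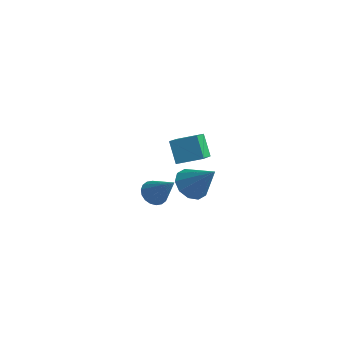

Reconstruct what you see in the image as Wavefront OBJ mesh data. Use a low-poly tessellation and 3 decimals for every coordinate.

v 2.56 1.274 0.69
v 3.335 1.482 -0.004
v 3.98 1.326 2.29
v 3.086 2.053 0.199
v 2.636 2.327 0.589
v 2.157 2.198 1.017
v 1.833 1.717 1.321
v 1.786 1.066 1.383
v 2.035 0.495 1.181
v 2.485 0.222 0.791
v 2.963 0.35 0.362
v 3.288 0.831 0.059
v -0.432 4.291 1.214
v 0.033 2.903 2.078
v 0.852 5.038 1.722
v 1.318 3.65 2.587
v 0.342 3.79 -0.007
v 0.808 2.402 0.858
v 1.627 4.537 0.502
v 2.092 3.149 1.366
v 3.105 -2.934 3.002
v 3.681 -2.75 2.509
v 4.415 -3.086 4.478
v 3.581 -2.44 2.63
v 3.387 -2.228 2.824
v 3.136 -2.156 3.054
v 2.88 -2.238 3.273
v 2.668 -2.458 3.438
v 2.543 -2.772 3.517
v 2.529 -3.118 3.494
v 2.629 -3.428 3.373
v 2.823 -3.639 3.179
v 3.074 -3.712 2.949
v 3.33 -3.63 2.73
v 3.542 -3.41 2.565
v 3.667 -3.096 2.486
f 2 1 4
f 2 4 3
f 4 1 5
f 4 5 3
f 5 1 6
f 5 6 3
f 6 1 7
f 6 7 3
f 7 1 8
f 7 8 3
f 8 1 9
f 8 9 3
f 9 1 10
f 9 10 3
f 10 1 11
f 10 11 3
f 11 1 12
f 11 12 3
f 12 1 2
f 12 2 3
f 14 16 13
f 17 14 13
f 13 16 15
f 15 17 13
f 14 20 16
f 18 14 17
f 18 20 14
f 16 20 15
f 19 17 15
f 15 20 19
f 19 18 17
f 20 18 19
f 22 21 24
f 22 24 23
f 24 21 25
f 24 25 23
f 25 21 26
f 25 26 23
f 26 21 27
f 26 27 23
f 27 21 28
f 27 28 23
f 28 21 29
f 28 29 23
f 29 21 30
f 29 30 23
f 30 21 31
f 30 31 23
f 31 21 32
f 31 32 23
f 32 21 33
f 32 33 23
f 33 21 34
f 33 34 23
f 34 21 35
f 34 35 23
f 35 21 36
f 35 36 23
f 36 21 22
f 36 22 23



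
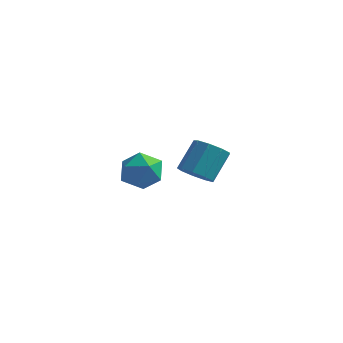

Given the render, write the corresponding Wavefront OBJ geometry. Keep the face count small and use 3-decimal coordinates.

v 1.6 -0.687 1.701
v 2.211 -1.611 1.954
v 0.149 -1.409 2.566
v 0.76 -2.333 2.819
v 1.003 -1.34 3.312
v 1.9 -0.893 2.777
v 0.46 -2.127 1.743
v 1.357 -1.68 1.208
v 1.506 -2.501 1.979
v 1.842 -2.014 2.949
v 0.518 -1.006 1.571
v 0.854 -0.519 2.541
v 1.493 3.354 -0.307
v 2.252 2.823 0.013
v 2.526 4.054 1.407
v 1.767 4.586 1.087
v 2.462 3.279 -0.431
v 2.736 4.51 0.963
v 2.219 3.77 -0.817
v 2.493 5.001 0.577
v 1.637 4.066 -0.964
v 1.911 5.298 0.429
v 0.987 4.03 -0.804
v 1.261 5.261 0.589
v 0.574 3.677 -0.411
v 0.848 4.909 0.982
v 0.591 3.173 0.03
v 0.865 4.405 1.424
v 1.03 2.754 0.314
v 1.304 3.986 1.708
v 1.686 2.616 0.308
v 1.96 3.847 1.701
f 1 12 6
f 1 6 2
f 1 2 8
f 1 8 11
f 1 11 12
f 2 6 10
f 6 12 5
f 12 11 3
f 11 8 7
f 8 2 9
f 4 10 5
f 4 5 3
f 4 3 7
f 4 7 9
f 4 9 10
f 5 10 6
f 3 5 12
f 7 3 11
f 9 7 8
f 10 9 2
f 14 13 17
f 14 17 15
f 15 17 18
f 15 18 16
f 17 13 19
f 17 19 18
f 18 19 20
f 18 20 16
f 19 13 21
f 19 21 20
f 20 21 22
f 20 22 16
f 21 13 23
f 21 23 22
f 22 23 24
f 22 24 16
f 23 13 25
f 23 25 24
f 24 25 26
f 24 26 16
f 25 13 27
f 25 27 26
f 26 27 28
f 26 28 16
f 27 13 29
f 27 29 28
f 28 29 30
f 28 30 16
f 29 13 31
f 29 31 30
f 30 31 32
f 30 32 16
f 31 13 14
f 31 14 32
f 32 14 15
f 32 15 16



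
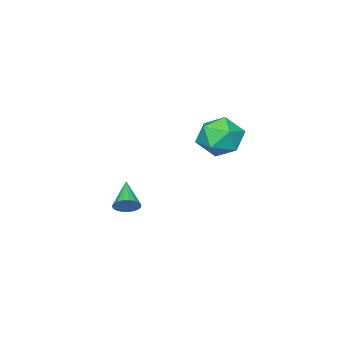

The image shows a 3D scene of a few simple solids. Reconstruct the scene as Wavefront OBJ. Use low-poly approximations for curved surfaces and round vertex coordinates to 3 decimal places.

v 3.63 3.936 3.745
v 4.236 3.539 2.997
v 2.404 2.861 3.323
v 3.01 2.464 2.575
v 3.246 2.305 3.577
v 4.004 2.969 3.837
v 2.636 3.431 2.483
v 3.394 4.095 2.743
v 3.621 3.226 2.217
v 3.999 2.53 2.893
v 2.641 3.87 3.427
v 3.019 3.174 4.103
v 3.91 -1.253 -1.963
v 4.226 -1.719 -2.139
v 3.03 -2.147 -1.177
v 4.343 -1.653 -1.933
v 4.384 -1.517 -1.733
v 4.344 -1.336 -1.572
v 4.228 -1.141 -1.479
v 4.058 -0.965 -1.47
v 3.861 -0.839 -1.545
v 3.674 -0.784 -1.693
v 3.527 -0.81 -1.888
v 3.446 -0.913 -2.095
v 3.445 -1.075 -2.28
v 3.525 -1.267 -2.41
v 3.671 -1.457 -2.462
v 3.859 -1.612 -2.428
v 4.055 -1.704 -2.314
f 1 12 6
f 1 6 2
f 1 2 8
f 1 8 11
f 1 11 12
f 2 6 10
f 6 12 5
f 12 11 3
f 11 8 7
f 8 2 9
f 4 10 5
f 4 5 3
f 4 3 7
f 4 7 9
f 4 9 10
f 5 10 6
f 3 5 12
f 7 3 11
f 9 7 8
f 10 9 2
f 14 13 16
f 14 16 15
f 16 13 17
f 16 17 15
f 17 13 18
f 17 18 15
f 18 13 19
f 18 19 15
f 19 13 20
f 19 20 15
f 20 13 21
f 20 21 15
f 21 13 22
f 21 22 15
f 22 13 23
f 22 23 15
f 23 13 24
f 23 24 15
f 24 13 25
f 24 25 15
f 25 13 26
f 25 26 15
f 26 13 27
f 26 27 15
f 27 13 28
f 27 28 15
f 28 13 29
f 28 29 15
f 29 13 14
f 29 14 15



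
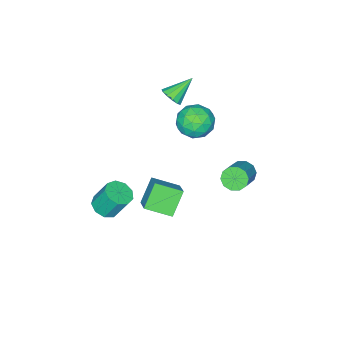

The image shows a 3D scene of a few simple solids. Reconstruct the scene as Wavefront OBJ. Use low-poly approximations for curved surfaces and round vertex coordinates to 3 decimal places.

v 1.445 0.605 -1.436
v 2.35 -0.617 -0.848
v 2.219 1.575 -0.611
v 3.124 0.353 -0.023
v 2.536 0.807 -2.697
v 3.441 -0.415 -2.109
v 3.31 1.777 -1.872
v 4.215 0.555 -1.284
v -1.366 2.635 -1.03
v -0.864 2.308 -1.514
v 0.568 2.939 -0.455
v 0.066 3.265 0.03
v -0.948 2.751 -1.665
v 0.485 3.382 -0.606
v -1.191 3.15 -1.574
v 0.242 3.781 -0.515
v -1.501 3.352 -1.275
v -0.068 3.983 -0.216
v -1.76 3.28 -0.882
v -0.327 3.911 0.177
v -1.868 2.961 -0.545
v -0.436 3.592 0.514
v -1.785 2.518 -0.394
v -0.352 3.149 0.665
v -1.542 2.119 -0.485
v -0.109 2.75 0.574
v -1.232 1.917 -0.784
v 0.201 2.548 0.275
v -0.973 1.989 -1.177
v 0.46 2.62 -0.118
v -0.412 1.191 3.079
v 0.446 0.544 3.446
v -1.026 -0.204 2.054
v -0.168 -0.851 2.421
v -0.997 -0.55 3.135
v -0.618 0.313 3.769
v 0.038 0.027 1.731
v 0.417 0.89 2.365
v 0.724 -0.175 2.613
v 0.084 -0.532 3.481
v -0.664 0.872 2.019
v -1.304 0.515 2.887
v 0.071 0.99 3.353
v -0.651 -0.65 2.147
v -1.138 -0.473 2.567
v -0.634 -0.853 2.783
v -0.555 0.854 3.543
v -0.05 0.474 3.758
v -0.899 -0.169 3.575
v -0.53 -0.134 1.742
v -0.025 -0.514 1.957
v 0.054 1.193 2.717
v 0.558 0.813 2.933
v 0.319 0.509 1.925
v 0.739 0.187 3.079
v 0.378 -0.633 2.476
v 0.499 -0.117 2.07
v 0.722 0.39 2.443
v 0.363 -0.022 3.589
v 0.002 -0.843 2.986
v -0.486 -0.665 3.406
v -0.263 -0.159 3.778
v 0.526 -0.445 3.099
v -0.582 1.183 2.514
v -0.943 0.362 1.911
v -0.317 0.499 1.722
v -0.094 1.005 2.094
v -0.958 0.973 3.024
v -1.319 0.153 2.421
v -1.302 -0.05 3.057
v -1.079 0.457 3.43
v -1.106 0.785 2.401
v -0.765 -1.999 3.101
v -0.404 -2.286 3.64
v -2.015 -1.581 4.159
v -0.292 -1.903 3.621
v -0.33 -1.55 3.437
v -0.506 -1.339 3.146
v -0.765 -1.338 2.841
v -1.023 -1.547 2.618
v -1.2 -1.899 2.548
v -1.239 -2.283 2.654
v -1.127 -2.576 2.902
v -0.901 -2.687 3.212
v -0.631 -2.579 3.488
v 3.442 -3.072 -4.421
v 4.077 -3.543 -4.035
v 3.713 -2.819 -2.553
v 3.078 -2.348 -2.939
v 4.3 -3.021 -4.236
v 3.937 -2.297 -2.753
v 4.122 -2.523 -4.523
v 3.758 -1.799 -3.04
v 3.625 -2.282 -4.763
v 3.262 -1.558 -3.28
v 3.043 -2.411 -4.843
v 2.679 -1.686 -3.36
v 2.647 -2.849 -4.726
v 2.283 -2.124 -3.243
v 2.623 -3.391 -4.466
v 2.259 -2.667 -2.983
v 2.982 -3.785 -4.186
v 2.619 -3.06 -2.703
v 3.556 -3.845 -4.016
v 3.193 -3.12 -2.533
f 2 4 1
f 5 2 1
f 1 4 3
f 3 5 1
f 2 8 4
f 6 2 5
f 6 8 2
f 4 8 3
f 7 5 3
f 3 8 7
f 7 6 5
f 8 6 7
f 10 9 13
f 10 13 11
f 11 13 14
f 11 14 12
f 13 9 15
f 13 15 14
f 14 15 16
f 14 16 12
f 15 9 17
f 15 17 16
f 16 17 18
f 16 18 12
f 17 9 19
f 17 19 18
f 18 19 20
f 18 20 12
f 19 9 21
f 19 21 20
f 20 21 22
f 20 22 12
f 21 9 23
f 21 23 22
f 22 23 24
f 22 24 12
f 23 9 25
f 23 25 24
f 24 25 26
f 24 26 12
f 25 9 27
f 25 27 26
f 26 27 28
f 26 28 12
f 27 9 29
f 27 29 28
f 28 29 30
f 28 30 12
f 29 9 10
f 29 10 30
f 30 10 11
f 30 11 12
f 31 68 47
f 68 42 71
f 47 71 36
f 68 71 47
f 31 47 43
f 47 36 48
f 43 48 32
f 47 48 43
f 31 43 52
f 43 32 53
f 52 53 38
f 43 53 52
f 31 52 64
f 52 38 67
f 64 67 41
f 52 67 64
f 31 64 68
f 64 41 72
f 68 72 42
f 64 72 68
f 32 48 59
f 48 36 62
f 59 62 40
f 48 62 59
f 36 71 49
f 71 42 70
f 49 70 35
f 71 70 49
f 42 72 69
f 72 41 65
f 69 65 33
f 72 65 69
f 41 67 66
f 67 38 54
f 66 54 37
f 67 54 66
f 38 53 58
f 53 32 55
f 58 55 39
f 53 55 58
f 34 60 46
f 60 40 61
f 46 61 35
f 60 61 46
f 34 46 44
f 46 35 45
f 44 45 33
f 46 45 44
f 34 44 51
f 44 33 50
f 51 50 37
f 44 50 51
f 34 51 56
f 51 37 57
f 56 57 39
f 51 57 56
f 34 56 60
f 56 39 63
f 60 63 40
f 56 63 60
f 35 61 49
f 61 40 62
f 49 62 36
f 61 62 49
f 33 45 69
f 45 35 70
f 69 70 42
f 45 70 69
f 37 50 66
f 50 33 65
f 66 65 41
f 50 65 66
f 39 57 58
f 57 37 54
f 58 54 38
f 57 54 58
f 40 63 59
f 63 39 55
f 59 55 32
f 63 55 59
f 74 73 76
f 74 76 75
f 76 73 77
f 76 77 75
f 77 73 78
f 77 78 75
f 78 73 79
f 78 79 75
f 79 73 80
f 79 80 75
f 80 73 81
f 80 81 75
f 81 73 82
f 81 82 75
f 82 73 83
f 82 83 75
f 83 73 84
f 83 84 75
f 84 73 85
f 84 85 75
f 85 73 74
f 85 74 75
f 87 86 90
f 87 90 88
f 88 90 91
f 88 91 89
f 90 86 92
f 90 92 91
f 91 92 93
f 91 93 89
f 92 86 94
f 92 94 93
f 93 94 95
f 93 95 89
f 94 86 96
f 94 96 95
f 95 96 97
f 95 97 89
f 96 86 98
f 96 98 97
f 97 98 99
f 97 99 89
f 98 86 100
f 98 100 99
f 99 100 101
f 99 101 89
f 100 86 102
f 100 102 101
f 101 102 103
f 101 103 89
f 102 86 104
f 102 104 103
f 103 104 105
f 103 105 89
f 104 86 87
f 104 87 105
f 105 87 88
f 105 88 89



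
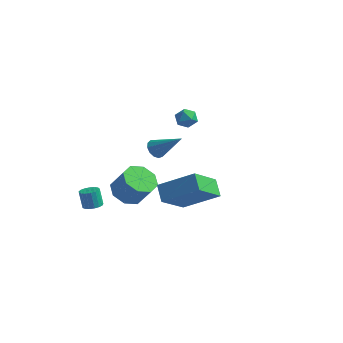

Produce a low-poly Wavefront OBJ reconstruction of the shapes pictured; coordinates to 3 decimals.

v -1.392 4.276 0.483
v -1.093 3.942 0.985
v -1.787 3.338 0.095
v -1.488 3.004 0.597
v -2.008 3.412 0.726
v -1.764 3.991 0.966
v -1.116 3.289 0.114
v -0.872 3.868 0.354
v -0.923 3.332 0.757
v -1.474 3.408 1.135
v -1.406 3.872 -0.055
v -1.957 3.948 0.323
v -2.823 -3.253 -2.758
v -2.328 -3.403 -2.603
v -2.603 -3.298 -1.626
v -3.097 -3.147 -1.782
v -2.31 -3.147 -2.625
v -2.585 -3.041 -1.649
v -2.41 -2.914 -2.679
v -2.684 -2.809 -1.702
v -2.604 -2.759 -2.75
v -2.879 -2.654 -1.773
v -2.848 -2.717 -2.823
v -3.123 -2.612 -1.846
v -3.086 -2.798 -2.882
v -3.361 -2.693 -1.905
v -3.264 -2.983 -2.912
v -3.539 -2.878 -1.935
v -3.341 -3.229 -2.907
v -3.616 -3.124 -1.93
v -3.299 -3.482 -2.868
v -3.574 -3.376 -1.891
v -3.148 -3.681 -2.804
v -3.423 -3.576 -1.827
v -2.922 -3.783 -2.729
v -3.197 -3.677 -1.753
v -2.674 -3.763 -2.661
v -2.948 -3.657 -1.685
v -2.459 -3.626 -2.616
v -2.734 -3.521 -1.639
v 2.077 -2.572 -1.559
v 1.842 -4.23 -0.259
v 1.467 -1.978 -0.911
v 1.232 -3.636 0.389
v 3.828 -1.964 -0.469
v 3.593 -3.622 0.831
v 3.218 -1.37 0.179
v 2.983 -3.028 1.479
v -0.747 -3.235 -0.96
v 0.015 -3.52 -1.488
v 0.828 -3.571 -0.289
v 0.067 -3.285 0.24
v -0.028 -2.782 -1.428
v 0.785 -2.832 -0.228
v -0.492 -2.308 -1.093
v 0.321 -2.359 0.106
v -1.105 -2.378 -0.681
v -0.292 -2.428 0.519
v -1.508 -2.949 -0.431
v -0.695 -3 0.768
v -1.465 -3.688 -0.492
v -0.652 -3.738 0.708
v -1.001 -4.161 -0.826
v -0.188 -4.212 0.373
v -0.388 -4.092 -1.239
v 0.425 -4.142 -0.039
v -1.726 1.032 -0.518
v -1.366 0.739 -0.929
v -0.254 1.188 0.658
v -1.343 1.08 -1.003
v -1.442 1.405 -0.923
v -1.631 1.612 -0.714
v -1.85 1.635 -0.443
v -2.029 1.466 -0.195
v -2.113 1.159 -0.05
v -2.073 0.812 -0.053
v -1.924 0.535 -0.204
v -1.711 0.415 -0.454
v -1.503 0.492 -0.725
f 1 12 6
f 1 6 2
f 1 2 8
f 1 8 11
f 1 11 12
f 2 6 10
f 6 12 5
f 12 11 3
f 11 8 7
f 8 2 9
f 4 10 5
f 4 5 3
f 4 3 7
f 4 7 9
f 4 9 10
f 5 10 6
f 3 5 12
f 7 3 11
f 9 7 8
f 10 9 2
f 14 13 17
f 14 17 15
f 15 17 18
f 15 18 16
f 17 13 19
f 17 19 18
f 18 19 20
f 18 20 16
f 19 13 21
f 19 21 20
f 20 21 22
f 20 22 16
f 21 13 23
f 21 23 22
f 22 23 24
f 22 24 16
f 23 13 25
f 23 25 24
f 24 25 26
f 24 26 16
f 25 13 27
f 25 27 26
f 26 27 28
f 26 28 16
f 27 13 29
f 27 29 28
f 28 29 30
f 28 30 16
f 29 13 31
f 29 31 30
f 30 31 32
f 30 32 16
f 31 13 33
f 31 33 32
f 32 33 34
f 32 34 16
f 33 13 35
f 33 35 34
f 34 35 36
f 34 36 16
f 35 13 37
f 35 37 36
f 36 37 38
f 36 38 16
f 37 13 39
f 37 39 38
f 38 39 40
f 38 40 16
f 39 13 14
f 39 14 40
f 40 14 15
f 40 15 16
f 42 44 41
f 45 42 41
f 41 44 43
f 43 45 41
f 42 48 44
f 46 42 45
f 46 48 42
f 44 48 43
f 47 45 43
f 43 48 47
f 47 46 45
f 48 46 47
f 50 49 53
f 50 53 51
f 51 53 54
f 51 54 52
f 53 49 55
f 53 55 54
f 54 55 56
f 54 56 52
f 55 49 57
f 55 57 56
f 56 57 58
f 56 58 52
f 57 49 59
f 57 59 58
f 58 59 60
f 58 60 52
f 59 49 61
f 59 61 60
f 60 61 62
f 60 62 52
f 61 49 63
f 61 63 62
f 62 63 64
f 62 64 52
f 63 49 65
f 63 65 64
f 64 65 66
f 64 66 52
f 65 49 50
f 65 50 66
f 66 50 51
f 66 51 52
f 68 67 70
f 68 70 69
f 70 67 71
f 70 71 69
f 71 67 72
f 71 72 69
f 72 67 73
f 72 73 69
f 73 67 74
f 73 74 69
f 74 67 75
f 74 75 69
f 75 67 76
f 75 76 69
f 76 67 77
f 76 77 69
f 77 67 78
f 77 78 69
f 78 67 79
f 78 79 69
f 79 67 68
f 79 68 69



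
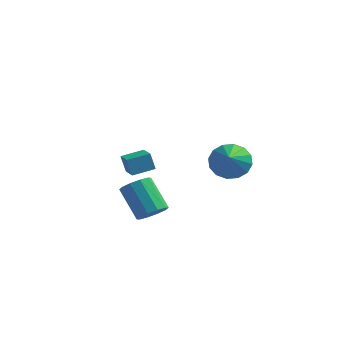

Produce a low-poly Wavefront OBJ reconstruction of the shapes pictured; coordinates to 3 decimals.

v 0.581 -1.981 -3.598
v 1.138 -1.925 -3.146
v 0.077 -1.343 -1.91
v -0.481 -1.399 -2.362
v 1.097 -1.538 -3.363
v 0.036 -0.957 -2.126
v 0.859 -1.321 -3.669
v -0.202 -0.739 -2.433
v 0.515 -1.356 -3.949
v -0.546 -0.774 -2.713
v 0.195 -1.629 -4.094
v -0.866 -1.047 -2.858
v 0.023 -2.037 -4.05
v -1.038 -1.455 -2.814
v 0.064 -2.423 -3.834
v -0.997 -1.842 -2.597
v 0.302 -2.641 -3.527
v -0.759 -2.059 -2.291
v 0.646 -2.606 -3.247
v -0.415 -2.024 -2.011
v 0.966 -2.333 -3.102
v -0.095 -1.751 -1.866
v 3.356 -0.437 -0.678
v 3.841 -0.759 -1.377
v 3.944 -2.063 0.478
v 4.139 -0.482 -1.14
v 4.227 -0.193 -0.778
v 4.082 0.03 -0.39
v 3.742 0.129 -0.078
v 3.299 0.075 0.072
v 2.871 -0.115 0.022
v 2.573 -0.392 -0.216
v 2.485 -0.68 -0.578
v 2.63 -0.904 -0.966
v 2.97 -1.002 -1.277
v 3.413 -0.949 -1.428
v -1.851 1.192 -3.466
v -2.125 1.24 -2.61
v -2.494 1.904 -3.711
v -2.768 1.952 -2.855
v -1.092 1.948 -3.265
v -1.366 1.996 -2.409
v -1.735 2.66 -3.51
v -2.009 2.708 -2.654
f 2 1 5
f 2 5 3
f 3 5 6
f 3 6 4
f 5 1 7
f 5 7 6
f 6 7 8
f 6 8 4
f 7 1 9
f 7 9 8
f 8 9 10
f 8 10 4
f 9 1 11
f 9 11 10
f 10 11 12
f 10 12 4
f 11 1 13
f 11 13 12
f 12 13 14
f 12 14 4
f 13 1 15
f 13 15 14
f 14 15 16
f 14 16 4
f 15 1 17
f 15 17 16
f 16 17 18
f 16 18 4
f 17 1 19
f 17 19 18
f 18 19 20
f 18 20 4
f 19 1 21
f 19 21 20
f 20 21 22
f 20 22 4
f 21 1 2
f 21 2 22
f 22 2 3
f 22 3 4
f 24 23 26
f 24 26 25
f 26 23 27
f 26 27 25
f 27 23 28
f 27 28 25
f 28 23 29
f 28 29 25
f 29 23 30
f 29 30 25
f 30 23 31
f 30 31 25
f 31 23 32
f 31 32 25
f 32 23 33
f 32 33 25
f 33 23 34
f 33 34 25
f 34 23 35
f 34 35 25
f 35 23 36
f 35 36 25
f 36 23 24
f 36 24 25
f 38 40 37
f 41 38 37
f 37 40 39
f 39 41 37
f 38 44 40
f 42 38 41
f 42 44 38
f 40 44 39
f 43 41 39
f 39 44 43
f 43 42 41
f 44 42 43



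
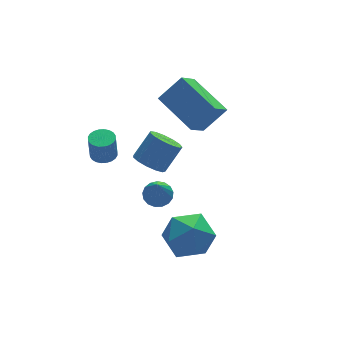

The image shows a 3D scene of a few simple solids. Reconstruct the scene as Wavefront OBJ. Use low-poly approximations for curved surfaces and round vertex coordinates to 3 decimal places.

v -1.358 -2.732 -0.904
v -0.792 -2.891 -0.849
v -1.842 -3.848 0.844
v -0.81 -2.652 -0.701
v -0.953 -2.43 -0.599
v -1.188 -2.278 -0.567
v -1.463 -2.23 -0.612
v -1.713 -2.296 -0.724
v -1.882 -2.463 -0.878
v -1.931 -2.691 -1.037
v -1.849 -2.928 -1.166
v -1.654 -3.121 -1.234
v -1.391 -3.224 -1.228
v -1.121 -3.214 -1.147
v -0.905 -3.094 -1.01
v -0.316 0.726 -2.372
v 0.136 1.092 -2.845
v 0.989 1.36 -1.82
v 0.536 0.994 -1.348
v -0.135 1.378 -2.694
v 0.718 1.647 -1.67
v -0.464 1.458 -2.441
v 0.389 1.726 -1.417
v -0.746 1.305 -2.166
v 0.106 1.573 -1.142
v -0.892 0.968 -1.957
v -0.039 1.236 -0.932
v -0.855 0.554 -1.879
v -0.002 0.823 -0.855
v -0.647 0.195 -1.958
v 0.206 0.463 -0.933
v -0.334 0.004 -2.169
v 0.519 0.273 -1.144
v -0.015 0.042 -2.444
v 0.837 0.311 -1.419
v 0.208 0.298 -2.696
v 1.06 0.567 -1.671
v 0.264 0.689 -2.846
v 1.117 0.958 -1.821
v -1.773 1.956 -2.281
v -1.222 1.864 -2.244
v -1.316 1.772 -1.081
v -1.867 1.864 -1.119
v -1.23 2.082 -2.227
v -1.324 1.99 -1.065
v -1.321 2.281 -2.219
v -1.415 2.188 -1.056
v -1.48 2.43 -2.22
v -1.575 2.338 -1.057
v -1.685 2.507 -2.23
v -1.779 2.415 -1.068
v -1.902 2.5 -2.249
v -1.997 2.408 -1.086
v -2.1 2.41 -2.272
v -2.195 2.318 -1.109
v -2.248 2.252 -2.296
v -2.343 2.159 -1.134
v -2.324 2.048 -2.319
v -2.418 1.956 -1.156
v -2.316 1.83 -2.335
v -2.41 1.738 -1.173
v -2.225 1.632 -2.344
v -2.319 1.539 -1.181
v -2.065 1.482 -2.343
v -2.16 1.39 -1.18
v -1.861 1.405 -2.332
v -1.955 1.313 -1.17
v -1.643 1.412 -2.314
v -1.738 1.32 -1.151
v -1.445 1.502 -2.291
v -1.54 1.41 -1.128
v -1.297 1.661 -2.266
v -1.392 1.568 -1.104
v 1.084 -0.222 0.088
v 2.09 -0.249 1.076
v 0.46 1.629 0.774
v 1.465 1.602 1.762
v 1.875 0.338 -0.702
v 2.88 0.311 0.286
v 1.25 2.189 -0.016
v 2.256 2.162 0.972
v 0.016 -1.804 -3.776
v 0.848 -2.533 -4.15
v -1.148 -3.267 -3.51
v -0.316 -3.996 -3.884
v -0.192 -3.444 -2.863
v 0.527 -2.54 -3.027
v -0.827 -3.26 -4.633
v -0.108 -2.356 -4.797
v 0.326 -3.433 -4.679
v 0.719 -3.547 -3.586
v -1.019 -2.253 -4.074
v -0.626 -2.367 -2.981
f 2 1 4
f 2 4 3
f 4 1 5
f 4 5 3
f 5 1 6
f 5 6 3
f 6 1 7
f 6 7 3
f 7 1 8
f 7 8 3
f 8 1 9
f 8 9 3
f 9 1 10
f 9 10 3
f 10 1 11
f 10 11 3
f 11 1 12
f 11 12 3
f 12 1 13
f 12 13 3
f 13 1 14
f 13 14 3
f 14 1 15
f 14 15 3
f 15 1 2
f 15 2 3
f 17 16 20
f 17 20 18
f 18 20 21
f 18 21 19
f 20 16 22
f 20 22 21
f 21 22 23
f 21 23 19
f 22 16 24
f 22 24 23
f 23 24 25
f 23 25 19
f 24 16 26
f 24 26 25
f 25 26 27
f 25 27 19
f 26 16 28
f 26 28 27
f 27 28 29
f 27 29 19
f 28 16 30
f 28 30 29
f 29 30 31
f 29 31 19
f 30 16 32
f 30 32 31
f 31 32 33
f 31 33 19
f 32 16 34
f 32 34 33
f 33 34 35
f 33 35 19
f 34 16 36
f 34 36 35
f 35 36 37
f 35 37 19
f 36 16 38
f 36 38 37
f 37 38 39
f 37 39 19
f 38 16 17
f 38 17 39
f 39 17 18
f 39 18 19
f 41 40 44
f 41 44 42
f 42 44 45
f 42 45 43
f 44 40 46
f 44 46 45
f 45 46 47
f 45 47 43
f 46 40 48
f 46 48 47
f 47 48 49
f 47 49 43
f 48 40 50
f 48 50 49
f 49 50 51
f 49 51 43
f 50 40 52
f 50 52 51
f 51 52 53
f 51 53 43
f 52 40 54
f 52 54 53
f 53 54 55
f 53 55 43
f 54 40 56
f 54 56 55
f 55 56 57
f 55 57 43
f 56 40 58
f 56 58 57
f 57 58 59
f 57 59 43
f 58 40 60
f 58 60 59
f 59 60 61
f 59 61 43
f 60 40 62
f 60 62 61
f 61 62 63
f 61 63 43
f 62 40 64
f 62 64 63
f 63 64 65
f 63 65 43
f 64 40 66
f 64 66 65
f 65 66 67
f 65 67 43
f 66 40 68
f 66 68 67
f 67 68 69
f 67 69 43
f 68 40 70
f 68 70 69
f 69 70 71
f 69 71 43
f 70 40 72
f 70 72 71
f 71 72 73
f 71 73 43
f 72 40 41
f 72 41 73
f 73 41 42
f 73 42 43
f 75 77 74
f 78 75 74
f 74 77 76
f 76 78 74
f 75 81 77
f 79 75 78
f 79 81 75
f 77 81 76
f 80 78 76
f 76 81 80
f 80 79 78
f 81 79 80
f 82 93 87
f 82 87 83
f 82 83 89
f 82 89 92
f 82 92 93
f 83 87 91
f 87 93 86
f 93 92 84
f 92 89 88
f 89 83 90
f 85 91 86
f 85 86 84
f 85 84 88
f 85 88 90
f 85 90 91
f 86 91 87
f 84 86 93
f 88 84 92
f 90 88 89
f 91 90 83

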